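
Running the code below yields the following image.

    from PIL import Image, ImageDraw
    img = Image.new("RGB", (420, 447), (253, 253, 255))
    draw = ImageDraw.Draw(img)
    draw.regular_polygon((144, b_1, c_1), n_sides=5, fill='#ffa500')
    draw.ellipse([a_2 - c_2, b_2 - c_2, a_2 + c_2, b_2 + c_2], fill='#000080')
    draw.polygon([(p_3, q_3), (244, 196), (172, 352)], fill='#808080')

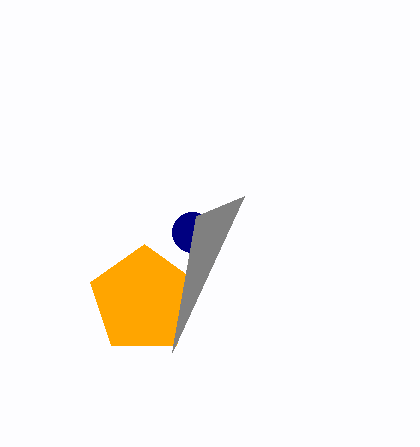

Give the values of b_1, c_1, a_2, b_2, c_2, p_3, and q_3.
b_1 = 300, c_1 = 56, a_2 = 192, b_2 = 232, c_2 = 20, p_3 = 196, q_3 = 216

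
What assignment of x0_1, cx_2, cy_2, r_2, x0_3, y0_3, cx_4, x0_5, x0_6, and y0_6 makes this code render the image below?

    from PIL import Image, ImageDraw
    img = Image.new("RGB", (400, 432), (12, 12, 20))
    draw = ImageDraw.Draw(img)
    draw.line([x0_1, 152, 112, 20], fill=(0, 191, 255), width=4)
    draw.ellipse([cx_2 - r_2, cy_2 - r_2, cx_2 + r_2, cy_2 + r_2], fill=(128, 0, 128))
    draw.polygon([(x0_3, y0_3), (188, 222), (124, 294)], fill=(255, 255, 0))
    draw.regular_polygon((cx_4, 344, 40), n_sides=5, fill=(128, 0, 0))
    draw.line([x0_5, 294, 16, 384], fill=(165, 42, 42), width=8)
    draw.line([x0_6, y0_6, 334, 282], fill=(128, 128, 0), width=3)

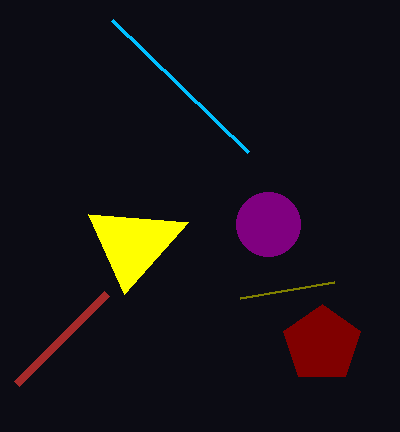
x0_1 = 248; cx_2 = 268; cy_2 = 224; r_2 = 32; x0_3 = 88; y0_3 = 214; cx_4 = 322; x0_5 = 106; x0_6 = 240; y0_6 = 298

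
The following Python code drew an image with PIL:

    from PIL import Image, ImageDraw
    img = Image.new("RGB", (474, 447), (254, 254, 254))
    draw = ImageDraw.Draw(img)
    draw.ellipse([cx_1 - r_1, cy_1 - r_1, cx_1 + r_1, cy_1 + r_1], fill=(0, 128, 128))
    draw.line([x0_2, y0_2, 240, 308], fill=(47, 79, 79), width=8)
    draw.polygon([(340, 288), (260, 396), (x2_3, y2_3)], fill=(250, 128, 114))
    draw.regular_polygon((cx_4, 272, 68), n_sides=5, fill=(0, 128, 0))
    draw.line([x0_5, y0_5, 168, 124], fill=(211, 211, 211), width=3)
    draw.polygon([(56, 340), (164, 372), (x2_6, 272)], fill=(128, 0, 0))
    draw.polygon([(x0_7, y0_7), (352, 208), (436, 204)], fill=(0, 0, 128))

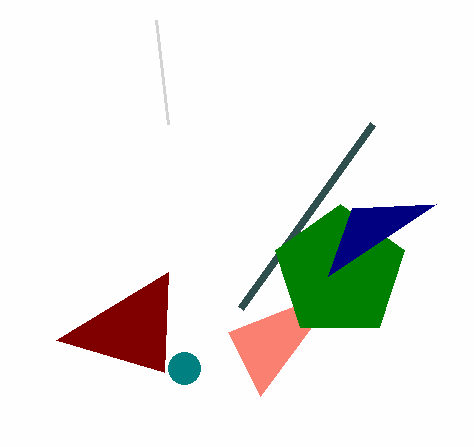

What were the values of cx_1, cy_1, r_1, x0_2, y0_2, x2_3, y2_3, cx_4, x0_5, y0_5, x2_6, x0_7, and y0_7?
cx_1 = 184; cy_1 = 368; r_1 = 16; x0_2 = 372; y0_2 = 124; x2_3 = 228; y2_3 = 332; cx_4 = 340; x0_5 = 156; y0_5 = 20; x2_6 = 168; x0_7 = 328; y0_7 = 276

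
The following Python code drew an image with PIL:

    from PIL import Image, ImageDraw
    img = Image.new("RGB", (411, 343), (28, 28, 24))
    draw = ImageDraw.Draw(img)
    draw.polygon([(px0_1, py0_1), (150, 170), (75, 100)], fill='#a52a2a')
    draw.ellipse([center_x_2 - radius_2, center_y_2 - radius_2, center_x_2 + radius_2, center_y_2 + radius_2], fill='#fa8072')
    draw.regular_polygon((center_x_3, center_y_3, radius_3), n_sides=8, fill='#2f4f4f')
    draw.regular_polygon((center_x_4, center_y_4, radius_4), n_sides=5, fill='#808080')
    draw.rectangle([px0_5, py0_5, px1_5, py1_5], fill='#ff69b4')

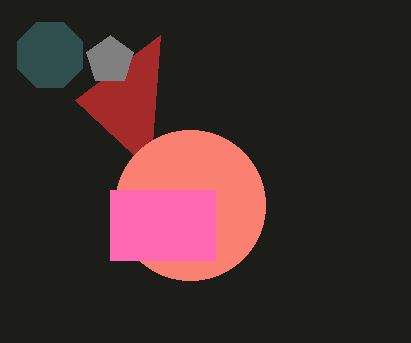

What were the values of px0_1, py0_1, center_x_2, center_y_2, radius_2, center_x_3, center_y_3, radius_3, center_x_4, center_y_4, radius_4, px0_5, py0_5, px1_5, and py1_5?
px0_1 = 160, py0_1 = 35, center_x_2 = 190, center_y_2 = 205, radius_2 = 75, center_x_3 = 50, center_y_3 = 55, radius_3 = 35, center_x_4 = 110, center_y_4 = 60, radius_4 = 25, px0_5 = 110, py0_5 = 190, px1_5 = 215, py1_5 = 260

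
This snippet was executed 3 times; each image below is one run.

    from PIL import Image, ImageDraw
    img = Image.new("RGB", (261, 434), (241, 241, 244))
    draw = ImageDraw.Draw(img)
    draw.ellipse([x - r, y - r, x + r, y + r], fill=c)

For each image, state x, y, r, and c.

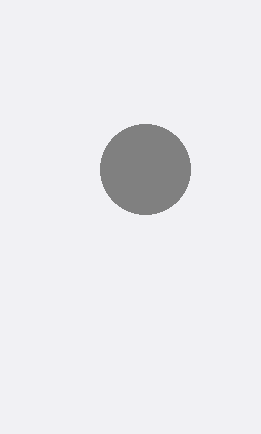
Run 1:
x = 145
y = 169
r = 45
c = 'gray'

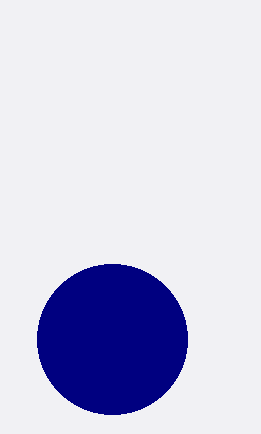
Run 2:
x = 112
y = 339
r = 75
c = 'navy'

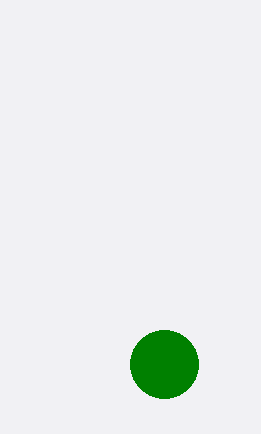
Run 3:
x = 164; y = 364; r = 34; c = 'green'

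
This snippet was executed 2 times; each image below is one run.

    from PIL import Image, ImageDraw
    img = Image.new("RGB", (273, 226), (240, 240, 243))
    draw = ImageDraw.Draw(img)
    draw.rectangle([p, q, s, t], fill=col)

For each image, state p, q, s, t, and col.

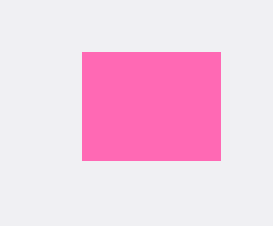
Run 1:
p = 82
q = 52
s = 220
t = 160
col = 'hotpink'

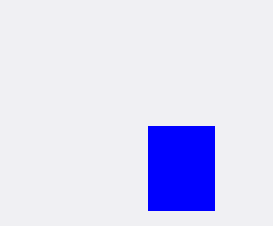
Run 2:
p = 148
q = 126
s = 214
t = 210
col = 'blue'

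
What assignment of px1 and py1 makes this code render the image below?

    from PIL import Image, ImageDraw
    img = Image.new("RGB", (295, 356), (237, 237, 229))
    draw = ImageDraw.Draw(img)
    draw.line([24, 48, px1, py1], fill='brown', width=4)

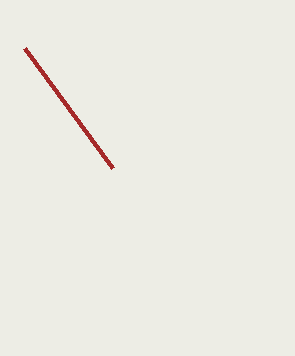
px1 = 112; py1 = 168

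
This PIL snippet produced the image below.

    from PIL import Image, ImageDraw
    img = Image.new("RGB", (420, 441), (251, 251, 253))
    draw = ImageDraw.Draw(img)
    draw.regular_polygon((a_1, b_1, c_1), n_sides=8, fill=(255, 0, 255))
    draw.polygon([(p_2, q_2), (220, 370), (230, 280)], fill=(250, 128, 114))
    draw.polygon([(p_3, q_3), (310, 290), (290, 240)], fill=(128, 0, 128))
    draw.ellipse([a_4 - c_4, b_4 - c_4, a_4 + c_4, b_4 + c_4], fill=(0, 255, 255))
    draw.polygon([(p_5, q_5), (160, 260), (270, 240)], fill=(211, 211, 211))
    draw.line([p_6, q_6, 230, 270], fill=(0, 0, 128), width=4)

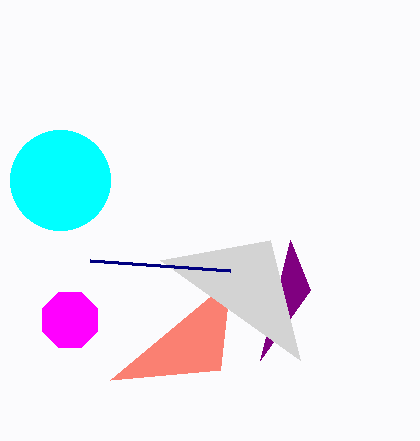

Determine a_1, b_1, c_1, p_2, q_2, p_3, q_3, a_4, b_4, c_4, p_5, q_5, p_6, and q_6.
a_1 = 70
b_1 = 320
c_1 = 30
p_2 = 110
q_2 = 380
p_3 = 260
q_3 = 360
a_4 = 60
b_4 = 180
c_4 = 50
p_5 = 300
q_5 = 360
p_6 = 90
q_6 = 260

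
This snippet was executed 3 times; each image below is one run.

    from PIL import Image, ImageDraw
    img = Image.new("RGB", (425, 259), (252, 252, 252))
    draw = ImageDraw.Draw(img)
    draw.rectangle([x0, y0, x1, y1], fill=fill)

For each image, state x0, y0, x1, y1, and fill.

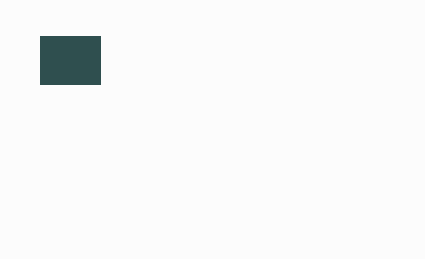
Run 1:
x0 = 40; y0 = 36; x1 = 100; y1 = 84; fill = 'darkslategray'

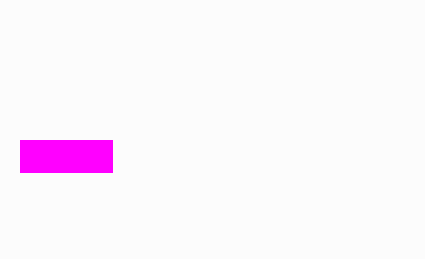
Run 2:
x0 = 20
y0 = 140
x1 = 112
y1 = 172
fill = 'magenta'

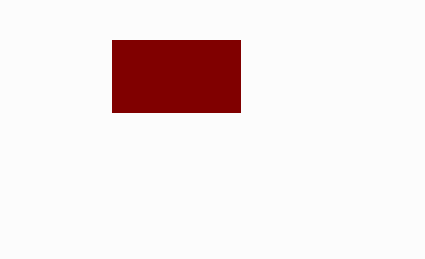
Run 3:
x0 = 112, y0 = 40, x1 = 240, y1 = 112, fill = 'maroon'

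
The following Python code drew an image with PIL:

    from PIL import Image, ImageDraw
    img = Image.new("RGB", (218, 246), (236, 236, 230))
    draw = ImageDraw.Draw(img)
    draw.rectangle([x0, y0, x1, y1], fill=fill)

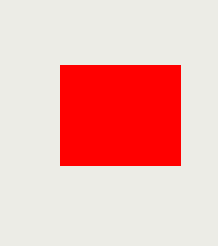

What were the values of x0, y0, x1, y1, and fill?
x0 = 60
y0 = 65
x1 = 180
y1 = 165
fill = 'red'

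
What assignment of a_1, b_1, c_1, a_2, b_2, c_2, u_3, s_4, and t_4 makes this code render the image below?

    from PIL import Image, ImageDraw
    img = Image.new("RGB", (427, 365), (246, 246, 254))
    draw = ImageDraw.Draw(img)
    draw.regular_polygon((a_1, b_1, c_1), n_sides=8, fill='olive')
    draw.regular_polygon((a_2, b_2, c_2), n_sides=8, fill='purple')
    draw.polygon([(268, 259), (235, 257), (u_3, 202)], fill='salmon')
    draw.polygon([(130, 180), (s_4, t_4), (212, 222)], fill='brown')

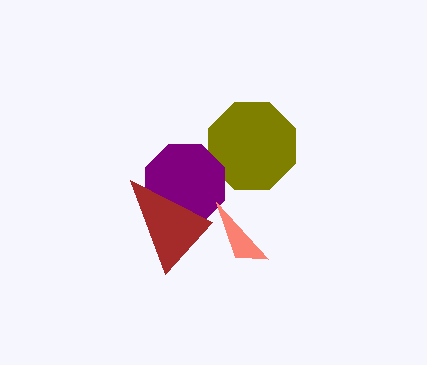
a_1 = 252; b_1 = 146; c_1 = 47; a_2 = 185; b_2 = 184; c_2 = 43; u_3 = 216; s_4 = 165; t_4 = 274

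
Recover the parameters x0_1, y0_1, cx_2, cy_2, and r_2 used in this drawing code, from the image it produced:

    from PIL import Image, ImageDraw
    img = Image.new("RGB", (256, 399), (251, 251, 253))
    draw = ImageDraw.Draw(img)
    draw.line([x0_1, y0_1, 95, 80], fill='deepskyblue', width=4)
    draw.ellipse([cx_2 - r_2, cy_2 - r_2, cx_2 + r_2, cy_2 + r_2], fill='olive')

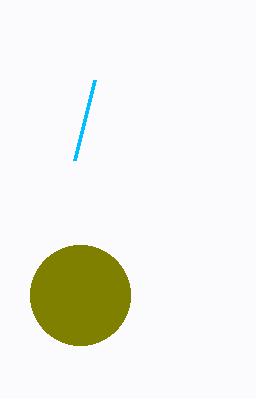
x0_1 = 75, y0_1 = 160, cx_2 = 80, cy_2 = 295, r_2 = 50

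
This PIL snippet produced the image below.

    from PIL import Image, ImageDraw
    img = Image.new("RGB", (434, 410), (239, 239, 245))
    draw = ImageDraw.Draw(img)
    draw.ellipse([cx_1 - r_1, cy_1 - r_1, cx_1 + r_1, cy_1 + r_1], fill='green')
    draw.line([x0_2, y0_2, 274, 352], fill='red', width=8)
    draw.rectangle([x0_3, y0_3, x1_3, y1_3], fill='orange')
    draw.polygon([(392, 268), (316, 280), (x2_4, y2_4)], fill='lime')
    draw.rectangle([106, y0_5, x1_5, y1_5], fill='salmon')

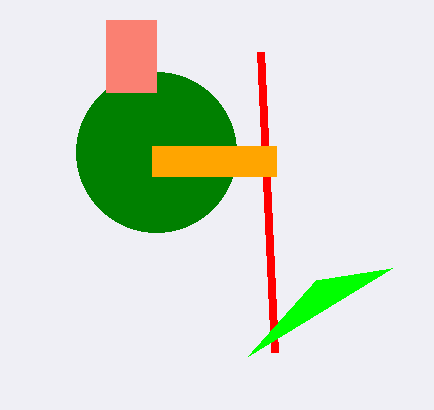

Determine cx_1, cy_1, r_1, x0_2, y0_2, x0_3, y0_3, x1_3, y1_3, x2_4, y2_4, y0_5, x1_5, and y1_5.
cx_1 = 156
cy_1 = 152
r_1 = 80
x0_2 = 260
y0_2 = 52
x0_3 = 152
y0_3 = 146
x1_3 = 276
y1_3 = 176
x2_4 = 248
y2_4 = 356
y0_5 = 20
x1_5 = 156
y1_5 = 92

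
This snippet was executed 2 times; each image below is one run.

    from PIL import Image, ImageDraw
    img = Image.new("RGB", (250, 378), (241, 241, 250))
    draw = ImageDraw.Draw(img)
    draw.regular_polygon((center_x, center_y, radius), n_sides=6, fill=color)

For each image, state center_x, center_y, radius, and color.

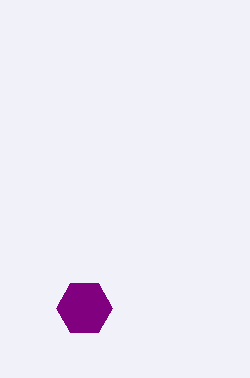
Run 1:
center_x = 84
center_y = 308
radius = 28
color = 'purple'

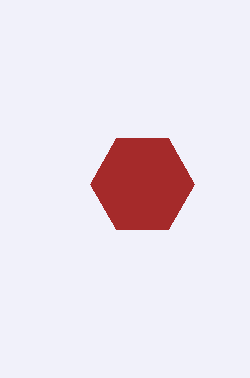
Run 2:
center_x = 142; center_y = 184; radius = 52; color = 'brown'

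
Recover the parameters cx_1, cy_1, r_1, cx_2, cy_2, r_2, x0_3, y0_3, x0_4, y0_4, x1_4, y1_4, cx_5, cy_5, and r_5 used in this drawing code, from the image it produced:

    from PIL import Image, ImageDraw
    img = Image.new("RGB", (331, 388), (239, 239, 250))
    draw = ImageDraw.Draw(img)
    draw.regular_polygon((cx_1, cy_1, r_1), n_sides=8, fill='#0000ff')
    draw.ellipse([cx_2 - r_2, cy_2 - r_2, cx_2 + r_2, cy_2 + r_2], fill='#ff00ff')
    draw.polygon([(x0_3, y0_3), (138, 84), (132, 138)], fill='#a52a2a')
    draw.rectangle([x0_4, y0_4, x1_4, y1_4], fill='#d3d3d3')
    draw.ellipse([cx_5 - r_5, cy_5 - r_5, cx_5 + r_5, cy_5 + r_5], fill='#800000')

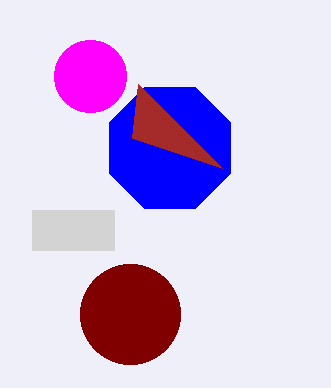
cx_1 = 170
cy_1 = 148
r_1 = 66
cx_2 = 90
cy_2 = 76
r_2 = 36
x0_3 = 222
y0_3 = 168
x0_4 = 32
y0_4 = 210
x1_4 = 114
y1_4 = 250
cx_5 = 130
cy_5 = 314
r_5 = 50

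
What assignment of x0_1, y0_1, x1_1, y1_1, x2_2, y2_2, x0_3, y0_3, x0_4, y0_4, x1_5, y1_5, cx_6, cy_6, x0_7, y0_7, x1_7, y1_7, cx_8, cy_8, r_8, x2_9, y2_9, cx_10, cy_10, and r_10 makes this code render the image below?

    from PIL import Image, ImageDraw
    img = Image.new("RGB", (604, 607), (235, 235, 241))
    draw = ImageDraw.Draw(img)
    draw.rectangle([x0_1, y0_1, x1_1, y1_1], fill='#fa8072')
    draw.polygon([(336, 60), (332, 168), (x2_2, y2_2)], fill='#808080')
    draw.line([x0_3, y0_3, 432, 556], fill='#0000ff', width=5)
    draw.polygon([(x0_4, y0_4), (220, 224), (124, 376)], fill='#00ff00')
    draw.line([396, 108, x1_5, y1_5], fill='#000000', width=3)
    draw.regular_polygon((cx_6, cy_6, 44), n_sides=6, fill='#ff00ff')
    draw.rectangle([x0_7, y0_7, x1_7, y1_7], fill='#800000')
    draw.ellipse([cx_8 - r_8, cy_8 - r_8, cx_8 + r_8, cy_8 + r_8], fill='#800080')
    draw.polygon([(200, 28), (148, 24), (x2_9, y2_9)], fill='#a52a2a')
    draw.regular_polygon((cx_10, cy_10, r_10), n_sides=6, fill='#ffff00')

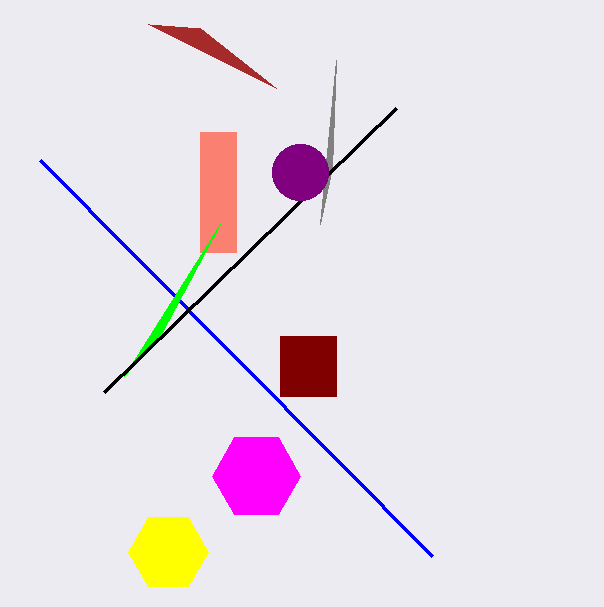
x0_1 = 200; y0_1 = 132; x1_1 = 236; y1_1 = 252; x2_2 = 320; y2_2 = 224; x0_3 = 40; y0_3 = 160; x0_4 = 160; y0_4 = 336; x1_5 = 104; y1_5 = 392; cx_6 = 256; cy_6 = 476; x0_7 = 280; y0_7 = 336; x1_7 = 336; y1_7 = 396; cx_8 = 300; cy_8 = 172; r_8 = 28; x2_9 = 276; y2_9 = 88; cx_10 = 168; cy_10 = 552; r_10 = 40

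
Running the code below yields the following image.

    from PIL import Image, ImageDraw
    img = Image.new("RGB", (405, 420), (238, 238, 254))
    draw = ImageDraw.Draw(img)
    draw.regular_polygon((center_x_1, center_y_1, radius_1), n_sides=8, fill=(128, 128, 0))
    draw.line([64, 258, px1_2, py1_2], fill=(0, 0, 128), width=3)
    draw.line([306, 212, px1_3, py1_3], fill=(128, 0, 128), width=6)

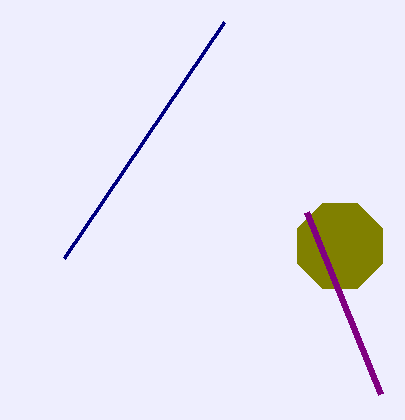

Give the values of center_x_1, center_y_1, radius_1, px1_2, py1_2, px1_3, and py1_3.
center_x_1 = 340; center_y_1 = 246; radius_1 = 46; px1_2 = 224; py1_2 = 22; px1_3 = 380; py1_3 = 394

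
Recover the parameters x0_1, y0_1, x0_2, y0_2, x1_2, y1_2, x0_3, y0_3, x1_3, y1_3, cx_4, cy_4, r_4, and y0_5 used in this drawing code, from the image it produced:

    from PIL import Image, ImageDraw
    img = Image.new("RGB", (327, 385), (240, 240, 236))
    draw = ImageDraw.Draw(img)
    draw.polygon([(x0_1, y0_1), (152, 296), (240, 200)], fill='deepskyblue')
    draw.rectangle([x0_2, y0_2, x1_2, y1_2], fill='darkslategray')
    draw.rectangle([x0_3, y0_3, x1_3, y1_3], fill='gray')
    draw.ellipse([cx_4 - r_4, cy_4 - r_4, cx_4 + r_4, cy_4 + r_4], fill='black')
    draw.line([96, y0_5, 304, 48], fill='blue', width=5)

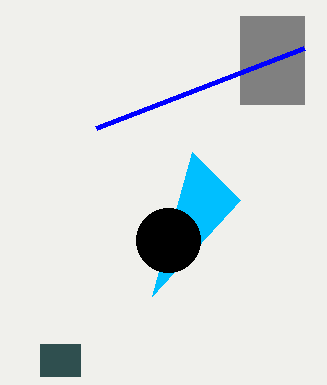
x0_1 = 192
y0_1 = 152
x0_2 = 40
y0_2 = 344
x1_2 = 80
y1_2 = 376
x0_3 = 240
y0_3 = 16
x1_3 = 304
y1_3 = 104
cx_4 = 168
cy_4 = 240
r_4 = 32
y0_5 = 128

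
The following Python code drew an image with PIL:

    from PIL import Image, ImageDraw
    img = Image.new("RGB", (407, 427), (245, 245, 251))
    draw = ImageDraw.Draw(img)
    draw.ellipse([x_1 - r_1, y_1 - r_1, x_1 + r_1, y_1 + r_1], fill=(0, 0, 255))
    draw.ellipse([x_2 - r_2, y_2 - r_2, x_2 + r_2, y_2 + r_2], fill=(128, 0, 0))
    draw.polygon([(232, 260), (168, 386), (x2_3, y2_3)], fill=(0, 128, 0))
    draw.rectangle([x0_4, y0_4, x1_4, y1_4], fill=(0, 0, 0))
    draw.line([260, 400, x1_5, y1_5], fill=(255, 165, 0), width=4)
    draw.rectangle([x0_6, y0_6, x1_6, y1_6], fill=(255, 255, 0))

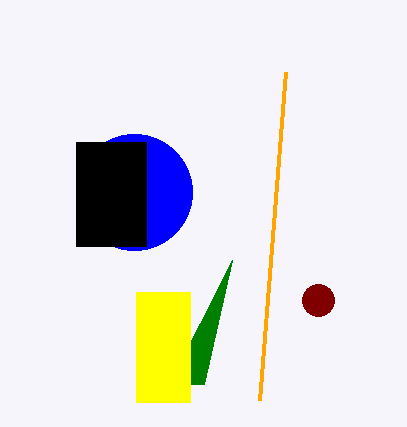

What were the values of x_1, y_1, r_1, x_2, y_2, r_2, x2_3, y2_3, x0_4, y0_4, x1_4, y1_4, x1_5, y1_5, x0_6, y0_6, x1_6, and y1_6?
x_1 = 134
y_1 = 192
r_1 = 58
x_2 = 318
y_2 = 300
r_2 = 16
x2_3 = 204
y2_3 = 384
x0_4 = 76
y0_4 = 142
x1_4 = 146
y1_4 = 246
x1_5 = 286
y1_5 = 72
x0_6 = 136
y0_6 = 292
x1_6 = 190
y1_6 = 402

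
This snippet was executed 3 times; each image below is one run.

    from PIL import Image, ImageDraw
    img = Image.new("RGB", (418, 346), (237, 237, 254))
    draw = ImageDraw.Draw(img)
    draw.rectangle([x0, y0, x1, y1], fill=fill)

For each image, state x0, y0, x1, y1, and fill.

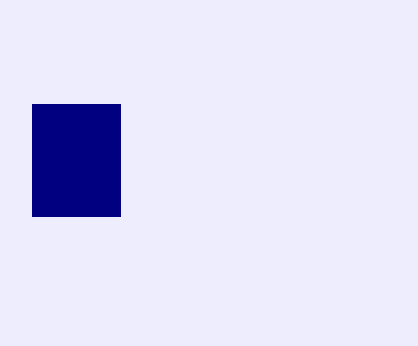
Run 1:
x0 = 32
y0 = 104
x1 = 120
y1 = 216
fill = 'navy'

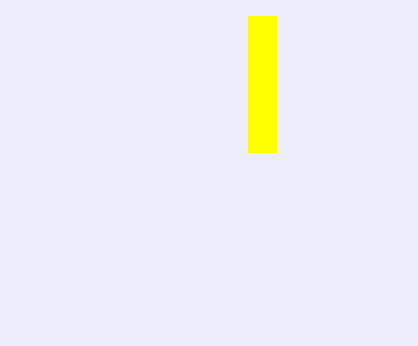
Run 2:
x0 = 248
y0 = 16
x1 = 276
y1 = 152
fill = 'yellow'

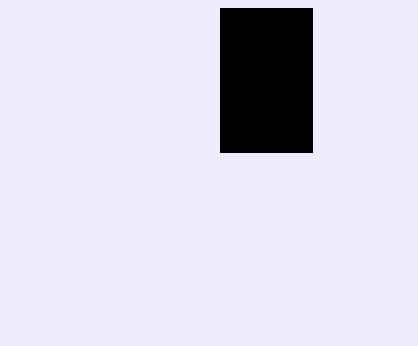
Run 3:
x0 = 220, y0 = 8, x1 = 312, y1 = 152, fill = 'black'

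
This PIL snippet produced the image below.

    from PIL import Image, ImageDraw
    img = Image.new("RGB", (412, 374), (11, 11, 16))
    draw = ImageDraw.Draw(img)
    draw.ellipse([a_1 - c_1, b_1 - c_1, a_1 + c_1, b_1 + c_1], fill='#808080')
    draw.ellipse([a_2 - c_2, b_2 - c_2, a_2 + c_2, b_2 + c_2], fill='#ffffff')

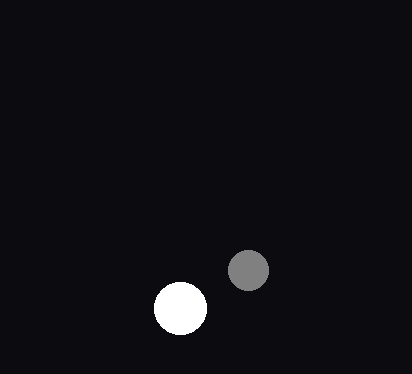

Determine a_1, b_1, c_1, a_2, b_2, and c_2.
a_1 = 248
b_1 = 270
c_1 = 20
a_2 = 180
b_2 = 308
c_2 = 26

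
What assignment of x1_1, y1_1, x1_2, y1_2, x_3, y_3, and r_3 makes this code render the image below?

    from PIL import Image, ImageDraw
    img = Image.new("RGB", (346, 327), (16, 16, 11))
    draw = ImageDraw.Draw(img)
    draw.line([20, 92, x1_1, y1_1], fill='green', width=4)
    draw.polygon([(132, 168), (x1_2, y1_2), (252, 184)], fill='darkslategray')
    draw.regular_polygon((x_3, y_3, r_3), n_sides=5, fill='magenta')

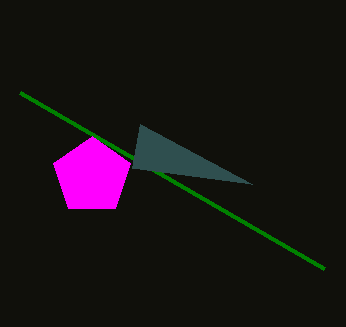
x1_1 = 324; y1_1 = 268; x1_2 = 140; y1_2 = 124; x_3 = 92; y_3 = 176; r_3 = 40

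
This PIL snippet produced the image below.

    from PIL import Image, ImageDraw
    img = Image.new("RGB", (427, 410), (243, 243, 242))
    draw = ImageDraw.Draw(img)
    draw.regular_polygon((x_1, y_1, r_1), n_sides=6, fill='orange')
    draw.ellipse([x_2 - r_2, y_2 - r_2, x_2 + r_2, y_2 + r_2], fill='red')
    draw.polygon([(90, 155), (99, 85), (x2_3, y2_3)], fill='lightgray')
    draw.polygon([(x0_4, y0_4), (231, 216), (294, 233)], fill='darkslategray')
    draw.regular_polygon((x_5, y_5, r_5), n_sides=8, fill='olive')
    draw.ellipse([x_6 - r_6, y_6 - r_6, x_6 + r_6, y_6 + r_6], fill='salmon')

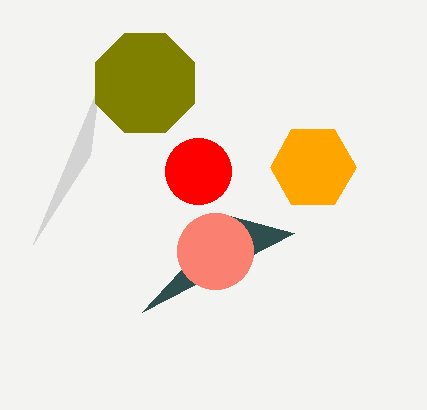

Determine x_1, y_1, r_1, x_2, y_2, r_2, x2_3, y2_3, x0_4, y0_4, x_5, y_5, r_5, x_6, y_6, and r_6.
x_1 = 313; y_1 = 167; r_1 = 43; x_2 = 198; y_2 = 171; r_2 = 33; x2_3 = 33; y2_3 = 244; x0_4 = 142; y0_4 = 312; x_5 = 145; y_5 = 83; r_5 = 54; x_6 = 215; y_6 = 251; r_6 = 38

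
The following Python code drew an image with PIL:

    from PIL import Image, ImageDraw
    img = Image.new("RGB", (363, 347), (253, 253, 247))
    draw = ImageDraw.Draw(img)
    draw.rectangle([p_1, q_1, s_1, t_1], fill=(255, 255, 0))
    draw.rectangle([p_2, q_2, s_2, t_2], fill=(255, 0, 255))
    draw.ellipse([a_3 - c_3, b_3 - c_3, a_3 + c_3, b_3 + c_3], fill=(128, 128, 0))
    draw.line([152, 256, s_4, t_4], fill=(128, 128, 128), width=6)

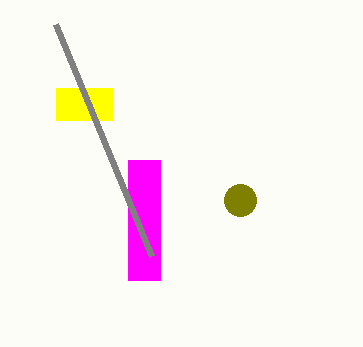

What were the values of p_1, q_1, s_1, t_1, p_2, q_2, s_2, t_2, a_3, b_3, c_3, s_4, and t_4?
p_1 = 56
q_1 = 88
s_1 = 112
t_1 = 120
p_2 = 128
q_2 = 160
s_2 = 160
t_2 = 280
a_3 = 240
b_3 = 200
c_3 = 16
s_4 = 56
t_4 = 24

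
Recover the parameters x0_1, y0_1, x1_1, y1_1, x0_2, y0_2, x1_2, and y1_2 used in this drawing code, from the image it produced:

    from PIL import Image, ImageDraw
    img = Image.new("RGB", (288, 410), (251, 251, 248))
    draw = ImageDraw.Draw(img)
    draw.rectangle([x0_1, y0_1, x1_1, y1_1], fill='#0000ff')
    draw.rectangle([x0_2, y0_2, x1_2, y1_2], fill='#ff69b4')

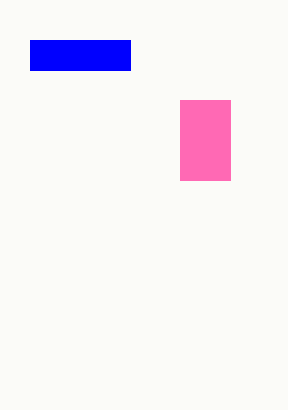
x0_1 = 30
y0_1 = 40
x1_1 = 130
y1_1 = 70
x0_2 = 180
y0_2 = 100
x1_2 = 230
y1_2 = 180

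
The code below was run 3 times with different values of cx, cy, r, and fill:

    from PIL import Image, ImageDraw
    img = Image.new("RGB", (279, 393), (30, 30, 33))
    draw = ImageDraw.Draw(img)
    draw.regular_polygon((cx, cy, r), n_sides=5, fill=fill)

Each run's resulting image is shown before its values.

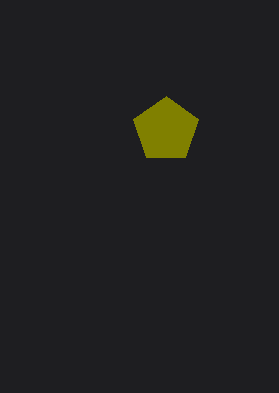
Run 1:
cx = 166; cy = 130; r = 34; fill = 'olive'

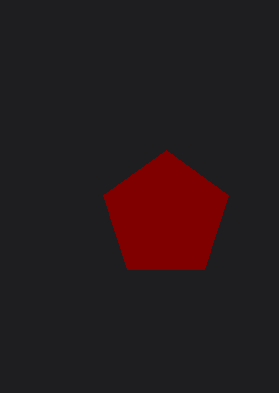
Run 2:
cx = 166; cy = 216; r = 66; fill = 'maroon'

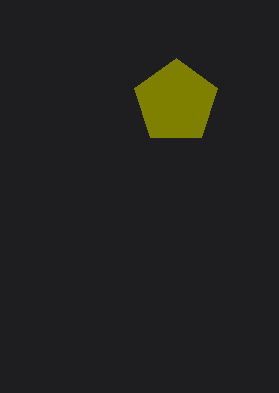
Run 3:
cx = 176
cy = 102
r = 44
fill = 'olive'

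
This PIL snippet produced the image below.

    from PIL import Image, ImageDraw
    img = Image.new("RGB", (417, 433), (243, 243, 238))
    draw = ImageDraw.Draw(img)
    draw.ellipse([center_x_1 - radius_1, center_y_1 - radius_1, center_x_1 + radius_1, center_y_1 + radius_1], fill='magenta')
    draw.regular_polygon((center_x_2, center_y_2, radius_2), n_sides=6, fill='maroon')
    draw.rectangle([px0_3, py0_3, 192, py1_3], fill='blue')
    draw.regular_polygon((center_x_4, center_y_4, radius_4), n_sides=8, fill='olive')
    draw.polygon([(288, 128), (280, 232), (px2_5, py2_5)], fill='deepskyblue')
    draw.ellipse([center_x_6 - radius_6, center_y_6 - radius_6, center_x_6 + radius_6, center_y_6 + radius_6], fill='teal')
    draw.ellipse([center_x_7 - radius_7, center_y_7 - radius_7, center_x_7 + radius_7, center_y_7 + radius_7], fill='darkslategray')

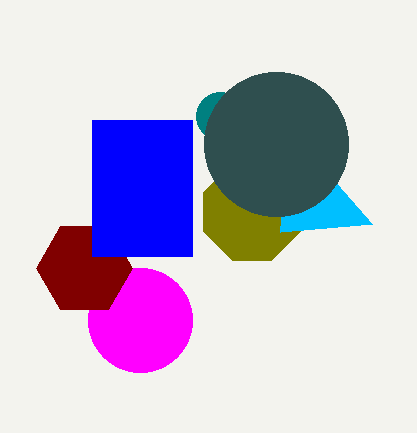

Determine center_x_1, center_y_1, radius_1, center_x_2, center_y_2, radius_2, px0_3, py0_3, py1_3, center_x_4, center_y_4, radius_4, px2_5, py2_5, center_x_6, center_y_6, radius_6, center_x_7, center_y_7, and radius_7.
center_x_1 = 140, center_y_1 = 320, radius_1 = 52, center_x_2 = 84, center_y_2 = 268, radius_2 = 48, px0_3 = 92, py0_3 = 120, py1_3 = 256, center_x_4 = 252, center_y_4 = 212, radius_4 = 52, px2_5 = 372, py2_5 = 224, center_x_6 = 220, center_y_6 = 116, radius_6 = 24, center_x_7 = 276, center_y_7 = 144, radius_7 = 72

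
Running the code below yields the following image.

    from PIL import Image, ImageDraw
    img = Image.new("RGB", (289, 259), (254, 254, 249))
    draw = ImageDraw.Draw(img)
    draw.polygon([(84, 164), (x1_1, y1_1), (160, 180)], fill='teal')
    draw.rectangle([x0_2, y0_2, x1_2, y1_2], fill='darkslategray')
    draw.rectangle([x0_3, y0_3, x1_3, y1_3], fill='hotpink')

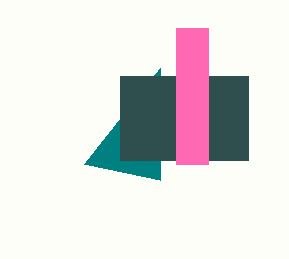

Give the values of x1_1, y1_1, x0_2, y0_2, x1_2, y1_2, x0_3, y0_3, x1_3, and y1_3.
x1_1 = 160, y1_1 = 68, x0_2 = 120, y0_2 = 76, x1_2 = 248, y1_2 = 160, x0_3 = 176, y0_3 = 28, x1_3 = 208, y1_3 = 164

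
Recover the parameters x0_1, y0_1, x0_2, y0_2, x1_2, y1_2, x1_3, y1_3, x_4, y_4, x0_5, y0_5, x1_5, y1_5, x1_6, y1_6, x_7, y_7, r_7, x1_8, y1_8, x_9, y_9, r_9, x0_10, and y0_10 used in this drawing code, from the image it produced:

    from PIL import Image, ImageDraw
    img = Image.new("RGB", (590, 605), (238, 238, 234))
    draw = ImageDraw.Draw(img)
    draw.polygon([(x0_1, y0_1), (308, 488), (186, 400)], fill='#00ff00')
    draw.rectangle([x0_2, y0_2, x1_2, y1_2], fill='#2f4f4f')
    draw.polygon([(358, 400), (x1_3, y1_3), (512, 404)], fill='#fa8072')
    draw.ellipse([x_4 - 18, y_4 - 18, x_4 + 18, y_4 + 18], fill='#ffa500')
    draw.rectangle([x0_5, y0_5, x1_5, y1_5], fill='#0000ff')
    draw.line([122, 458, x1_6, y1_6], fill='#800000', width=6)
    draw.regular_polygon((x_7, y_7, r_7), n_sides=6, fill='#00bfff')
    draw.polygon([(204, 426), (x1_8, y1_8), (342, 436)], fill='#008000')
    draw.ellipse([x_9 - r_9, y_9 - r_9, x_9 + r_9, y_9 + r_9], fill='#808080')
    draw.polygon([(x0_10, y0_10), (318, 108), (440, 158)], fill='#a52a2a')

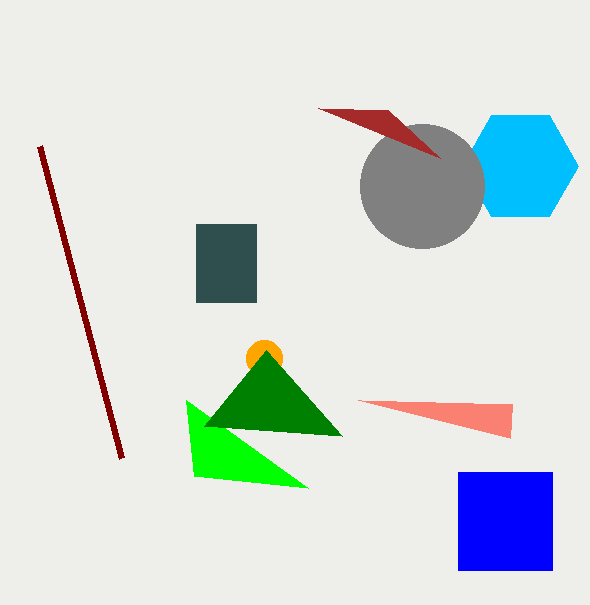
x0_1 = 194, y0_1 = 476, x0_2 = 196, y0_2 = 224, x1_2 = 256, y1_2 = 302, x1_3 = 510, y1_3 = 438, x_4 = 264, y_4 = 358, x0_5 = 458, y0_5 = 472, x1_5 = 552, y1_5 = 570, x1_6 = 40, y1_6 = 146, x_7 = 520, y_7 = 166, r_7 = 58, x1_8 = 266, y1_8 = 350, x_9 = 422, y_9 = 186, r_9 = 62, x0_10 = 388, y0_10 = 110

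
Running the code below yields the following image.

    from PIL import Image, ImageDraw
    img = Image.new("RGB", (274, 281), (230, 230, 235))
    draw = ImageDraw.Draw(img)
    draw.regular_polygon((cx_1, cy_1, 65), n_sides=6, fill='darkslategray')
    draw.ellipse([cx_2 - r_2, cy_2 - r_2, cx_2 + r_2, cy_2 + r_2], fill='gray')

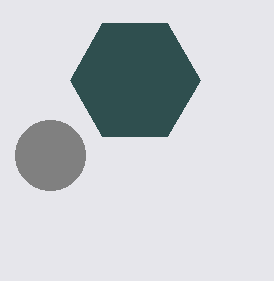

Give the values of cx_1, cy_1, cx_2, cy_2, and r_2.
cx_1 = 135
cy_1 = 80
cx_2 = 50
cy_2 = 155
r_2 = 35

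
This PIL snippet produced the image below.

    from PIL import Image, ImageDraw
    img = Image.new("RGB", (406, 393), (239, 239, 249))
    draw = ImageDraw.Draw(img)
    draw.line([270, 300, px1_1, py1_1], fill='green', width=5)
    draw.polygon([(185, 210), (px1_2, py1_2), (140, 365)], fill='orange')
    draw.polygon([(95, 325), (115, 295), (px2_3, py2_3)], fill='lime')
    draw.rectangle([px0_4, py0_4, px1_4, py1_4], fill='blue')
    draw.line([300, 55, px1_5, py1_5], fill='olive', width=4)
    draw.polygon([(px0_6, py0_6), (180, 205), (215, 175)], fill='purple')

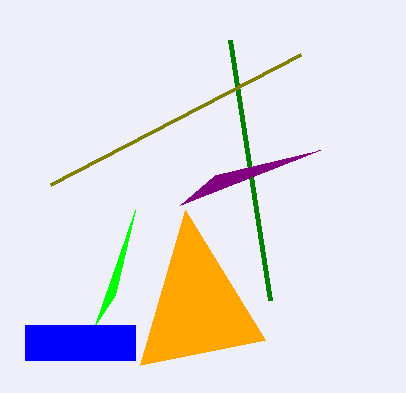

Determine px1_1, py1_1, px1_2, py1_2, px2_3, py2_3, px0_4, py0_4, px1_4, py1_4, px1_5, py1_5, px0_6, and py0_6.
px1_1 = 230, py1_1 = 40, px1_2 = 265, py1_2 = 340, px2_3 = 135, py2_3 = 210, px0_4 = 25, py0_4 = 325, px1_4 = 135, py1_4 = 360, px1_5 = 50, py1_5 = 185, px0_6 = 320, py0_6 = 150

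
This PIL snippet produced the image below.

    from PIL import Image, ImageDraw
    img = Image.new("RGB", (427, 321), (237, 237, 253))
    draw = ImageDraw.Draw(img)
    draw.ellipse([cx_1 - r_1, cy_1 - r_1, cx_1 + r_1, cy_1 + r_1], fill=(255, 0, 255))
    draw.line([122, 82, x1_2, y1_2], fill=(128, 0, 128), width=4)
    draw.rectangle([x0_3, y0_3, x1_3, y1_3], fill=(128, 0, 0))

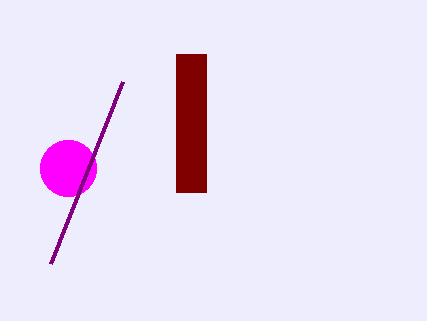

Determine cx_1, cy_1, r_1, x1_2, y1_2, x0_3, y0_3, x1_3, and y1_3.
cx_1 = 68, cy_1 = 168, r_1 = 28, x1_2 = 50, y1_2 = 264, x0_3 = 176, y0_3 = 54, x1_3 = 206, y1_3 = 192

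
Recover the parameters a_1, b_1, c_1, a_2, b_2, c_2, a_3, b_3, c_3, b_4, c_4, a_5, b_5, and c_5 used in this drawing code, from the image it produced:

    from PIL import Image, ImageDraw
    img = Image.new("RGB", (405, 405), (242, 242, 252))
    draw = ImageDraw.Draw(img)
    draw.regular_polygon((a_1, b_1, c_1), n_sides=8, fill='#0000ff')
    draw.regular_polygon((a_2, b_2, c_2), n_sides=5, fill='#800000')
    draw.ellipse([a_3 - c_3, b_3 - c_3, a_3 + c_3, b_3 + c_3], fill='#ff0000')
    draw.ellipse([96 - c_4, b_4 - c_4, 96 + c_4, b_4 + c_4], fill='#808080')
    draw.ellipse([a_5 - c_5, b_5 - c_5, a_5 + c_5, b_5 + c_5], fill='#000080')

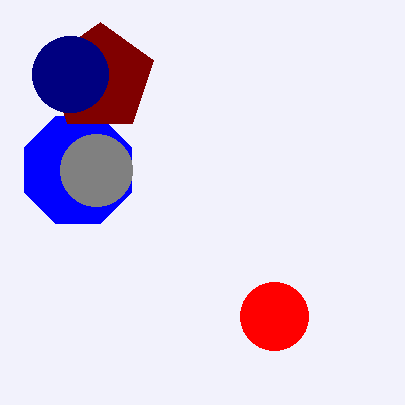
a_1 = 78
b_1 = 170
c_1 = 58
a_2 = 100
b_2 = 78
c_2 = 56
a_3 = 274
b_3 = 316
c_3 = 34
b_4 = 170
c_4 = 36
a_5 = 70
b_5 = 74
c_5 = 38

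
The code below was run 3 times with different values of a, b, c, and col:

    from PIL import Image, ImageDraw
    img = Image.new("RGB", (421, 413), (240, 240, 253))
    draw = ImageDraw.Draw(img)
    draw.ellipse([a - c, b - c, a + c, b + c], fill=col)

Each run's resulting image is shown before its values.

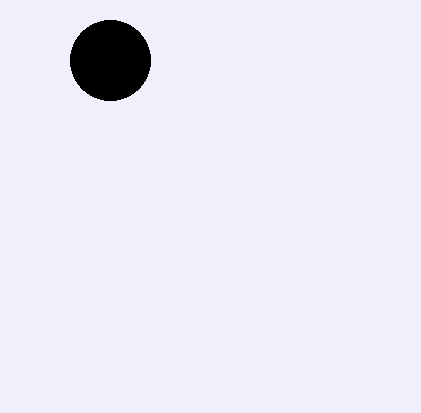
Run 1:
a = 110, b = 60, c = 40, col = 'black'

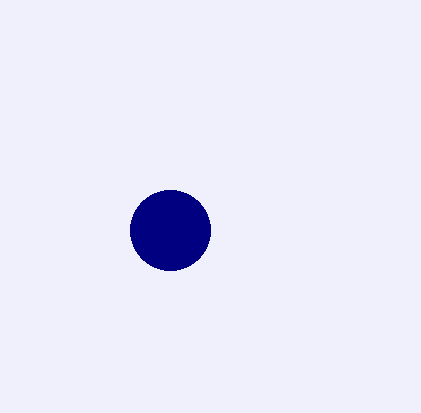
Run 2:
a = 170
b = 230
c = 40
col = 'navy'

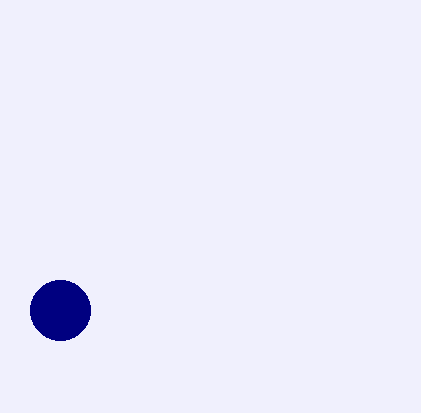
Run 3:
a = 60, b = 310, c = 30, col = 'navy'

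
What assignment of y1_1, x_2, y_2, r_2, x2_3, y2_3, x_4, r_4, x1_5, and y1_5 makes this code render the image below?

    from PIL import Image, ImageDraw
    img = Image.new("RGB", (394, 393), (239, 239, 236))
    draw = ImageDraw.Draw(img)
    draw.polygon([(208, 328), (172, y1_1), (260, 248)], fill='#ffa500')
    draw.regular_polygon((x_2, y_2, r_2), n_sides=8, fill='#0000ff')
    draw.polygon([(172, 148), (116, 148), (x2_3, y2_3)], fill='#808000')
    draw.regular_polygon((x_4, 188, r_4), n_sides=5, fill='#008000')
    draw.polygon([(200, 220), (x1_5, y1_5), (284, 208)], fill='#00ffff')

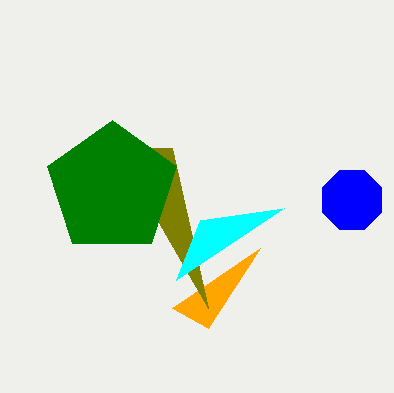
y1_1 = 308
x_2 = 352
y_2 = 200
r_2 = 32
x2_3 = 208
y2_3 = 308
x_4 = 112
r_4 = 68
x1_5 = 176
y1_5 = 280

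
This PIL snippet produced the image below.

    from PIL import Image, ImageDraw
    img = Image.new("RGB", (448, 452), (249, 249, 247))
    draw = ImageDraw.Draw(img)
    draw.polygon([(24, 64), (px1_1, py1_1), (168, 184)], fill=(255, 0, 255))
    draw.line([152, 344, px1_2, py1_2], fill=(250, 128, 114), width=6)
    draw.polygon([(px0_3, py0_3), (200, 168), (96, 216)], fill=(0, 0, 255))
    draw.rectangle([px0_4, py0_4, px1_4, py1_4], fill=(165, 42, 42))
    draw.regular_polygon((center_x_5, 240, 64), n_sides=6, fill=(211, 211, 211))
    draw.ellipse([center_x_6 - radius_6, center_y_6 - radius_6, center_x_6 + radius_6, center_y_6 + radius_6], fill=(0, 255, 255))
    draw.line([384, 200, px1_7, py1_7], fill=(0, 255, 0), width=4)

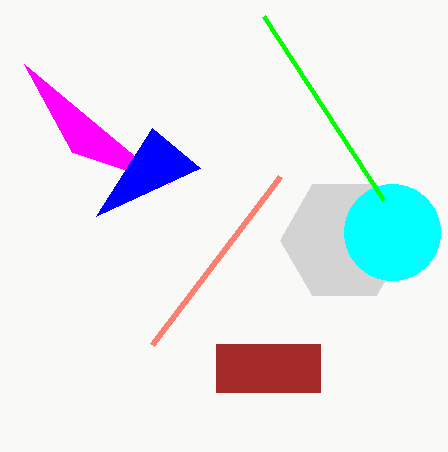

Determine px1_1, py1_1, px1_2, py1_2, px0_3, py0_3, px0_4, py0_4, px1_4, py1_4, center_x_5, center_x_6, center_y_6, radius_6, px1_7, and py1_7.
px1_1 = 72, py1_1 = 152, px1_2 = 280, py1_2 = 176, px0_3 = 152, py0_3 = 128, px0_4 = 216, py0_4 = 344, px1_4 = 320, py1_4 = 392, center_x_5 = 344, center_x_6 = 392, center_y_6 = 232, radius_6 = 48, px1_7 = 264, py1_7 = 16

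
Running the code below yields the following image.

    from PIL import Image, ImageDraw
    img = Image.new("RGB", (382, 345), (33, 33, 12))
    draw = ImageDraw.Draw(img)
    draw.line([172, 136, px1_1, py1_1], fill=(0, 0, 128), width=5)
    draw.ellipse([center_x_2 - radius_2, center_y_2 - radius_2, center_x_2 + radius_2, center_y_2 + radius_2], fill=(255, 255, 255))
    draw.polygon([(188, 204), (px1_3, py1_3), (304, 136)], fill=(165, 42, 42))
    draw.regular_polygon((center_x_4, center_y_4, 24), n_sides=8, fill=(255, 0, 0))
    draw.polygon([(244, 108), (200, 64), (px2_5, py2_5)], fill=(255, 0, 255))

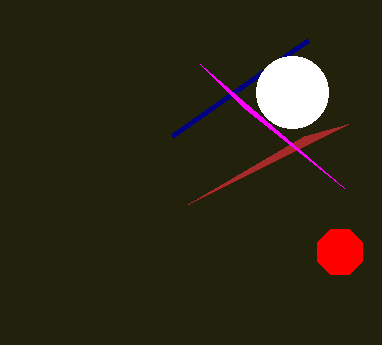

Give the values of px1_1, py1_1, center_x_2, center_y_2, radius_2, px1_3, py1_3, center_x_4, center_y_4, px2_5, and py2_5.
px1_1 = 308; py1_1 = 40; center_x_2 = 292; center_y_2 = 92; radius_2 = 36; px1_3 = 348; py1_3 = 124; center_x_4 = 340; center_y_4 = 252; px2_5 = 344; py2_5 = 188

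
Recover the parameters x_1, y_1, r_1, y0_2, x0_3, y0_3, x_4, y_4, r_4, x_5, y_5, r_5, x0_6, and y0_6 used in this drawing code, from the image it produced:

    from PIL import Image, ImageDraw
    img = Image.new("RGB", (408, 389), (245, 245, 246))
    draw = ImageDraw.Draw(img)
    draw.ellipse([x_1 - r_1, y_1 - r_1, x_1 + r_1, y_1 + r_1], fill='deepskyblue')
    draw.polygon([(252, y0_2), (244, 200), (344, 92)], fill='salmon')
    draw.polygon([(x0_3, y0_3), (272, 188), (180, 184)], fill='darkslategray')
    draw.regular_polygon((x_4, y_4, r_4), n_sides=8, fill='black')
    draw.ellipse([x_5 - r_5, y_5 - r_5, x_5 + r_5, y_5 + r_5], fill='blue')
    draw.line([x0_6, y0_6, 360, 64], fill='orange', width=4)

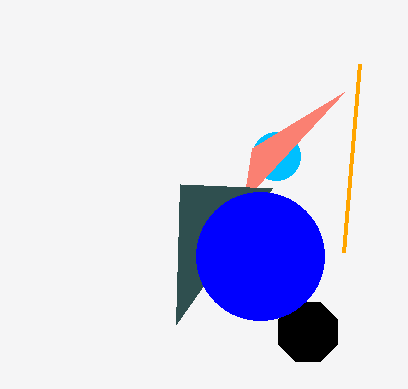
x_1 = 276, y_1 = 156, r_1 = 24, y0_2 = 148, x0_3 = 176, y0_3 = 324, x_4 = 308, y_4 = 332, r_4 = 32, x_5 = 260, y_5 = 256, r_5 = 64, x0_6 = 344, y0_6 = 252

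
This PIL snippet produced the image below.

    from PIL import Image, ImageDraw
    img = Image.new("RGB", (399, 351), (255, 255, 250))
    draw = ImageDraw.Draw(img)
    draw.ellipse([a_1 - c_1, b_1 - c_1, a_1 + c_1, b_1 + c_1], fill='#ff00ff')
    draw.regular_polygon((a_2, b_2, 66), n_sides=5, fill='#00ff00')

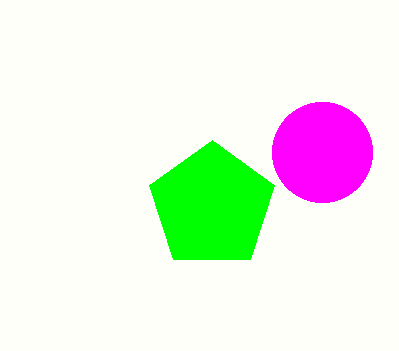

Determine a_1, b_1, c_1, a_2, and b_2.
a_1 = 322; b_1 = 152; c_1 = 50; a_2 = 212; b_2 = 206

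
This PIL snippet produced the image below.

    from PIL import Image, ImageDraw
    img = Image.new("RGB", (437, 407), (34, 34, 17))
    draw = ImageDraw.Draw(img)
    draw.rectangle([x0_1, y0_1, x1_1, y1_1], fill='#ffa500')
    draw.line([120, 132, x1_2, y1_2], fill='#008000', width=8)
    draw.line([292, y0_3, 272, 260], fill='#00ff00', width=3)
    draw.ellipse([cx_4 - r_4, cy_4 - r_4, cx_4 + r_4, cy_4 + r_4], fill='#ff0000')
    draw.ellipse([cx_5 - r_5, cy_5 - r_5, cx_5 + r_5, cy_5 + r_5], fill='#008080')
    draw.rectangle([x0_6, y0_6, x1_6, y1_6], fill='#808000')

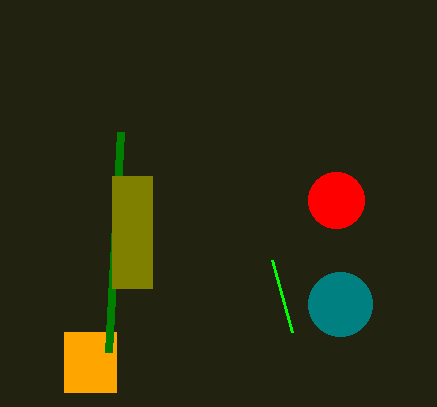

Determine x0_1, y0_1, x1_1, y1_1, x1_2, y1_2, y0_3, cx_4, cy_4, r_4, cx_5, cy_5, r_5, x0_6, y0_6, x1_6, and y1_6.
x0_1 = 64, y0_1 = 332, x1_1 = 116, y1_1 = 392, x1_2 = 108, y1_2 = 352, y0_3 = 332, cx_4 = 336, cy_4 = 200, r_4 = 28, cx_5 = 340, cy_5 = 304, r_5 = 32, x0_6 = 112, y0_6 = 176, x1_6 = 152, y1_6 = 288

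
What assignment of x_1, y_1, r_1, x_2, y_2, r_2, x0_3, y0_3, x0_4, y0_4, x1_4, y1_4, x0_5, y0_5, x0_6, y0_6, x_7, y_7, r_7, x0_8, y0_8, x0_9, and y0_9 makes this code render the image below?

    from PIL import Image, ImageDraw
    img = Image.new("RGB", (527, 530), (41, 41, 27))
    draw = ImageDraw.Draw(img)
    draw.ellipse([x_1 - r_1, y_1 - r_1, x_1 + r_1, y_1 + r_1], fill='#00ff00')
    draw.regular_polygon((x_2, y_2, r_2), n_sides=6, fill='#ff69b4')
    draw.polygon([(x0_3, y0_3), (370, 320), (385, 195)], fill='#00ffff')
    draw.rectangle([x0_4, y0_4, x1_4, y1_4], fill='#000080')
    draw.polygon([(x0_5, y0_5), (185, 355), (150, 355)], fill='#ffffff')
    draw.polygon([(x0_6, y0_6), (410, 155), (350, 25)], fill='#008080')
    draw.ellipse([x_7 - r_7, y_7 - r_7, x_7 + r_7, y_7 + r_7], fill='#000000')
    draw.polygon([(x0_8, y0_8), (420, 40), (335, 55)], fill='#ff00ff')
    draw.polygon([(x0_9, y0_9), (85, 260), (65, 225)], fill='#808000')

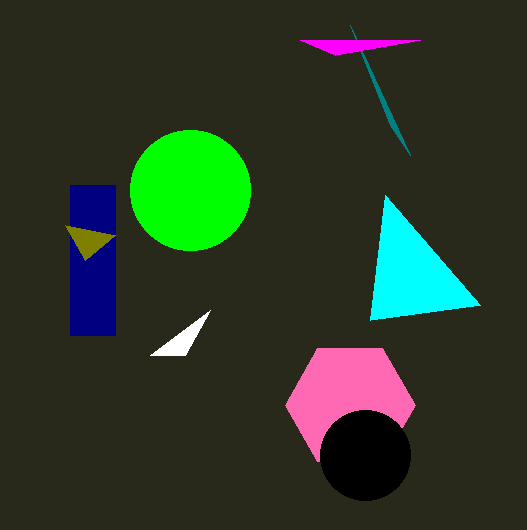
x_1 = 190
y_1 = 190
r_1 = 60
x_2 = 350
y_2 = 405
r_2 = 65
x0_3 = 480
y0_3 = 305
x0_4 = 70
y0_4 = 185
x1_4 = 115
y1_4 = 335
x0_5 = 210
y0_5 = 310
x0_6 = 390
y0_6 = 125
x_7 = 365
y_7 = 455
r_7 = 45
x0_8 = 300
y0_8 = 40
x0_9 = 115
y0_9 = 235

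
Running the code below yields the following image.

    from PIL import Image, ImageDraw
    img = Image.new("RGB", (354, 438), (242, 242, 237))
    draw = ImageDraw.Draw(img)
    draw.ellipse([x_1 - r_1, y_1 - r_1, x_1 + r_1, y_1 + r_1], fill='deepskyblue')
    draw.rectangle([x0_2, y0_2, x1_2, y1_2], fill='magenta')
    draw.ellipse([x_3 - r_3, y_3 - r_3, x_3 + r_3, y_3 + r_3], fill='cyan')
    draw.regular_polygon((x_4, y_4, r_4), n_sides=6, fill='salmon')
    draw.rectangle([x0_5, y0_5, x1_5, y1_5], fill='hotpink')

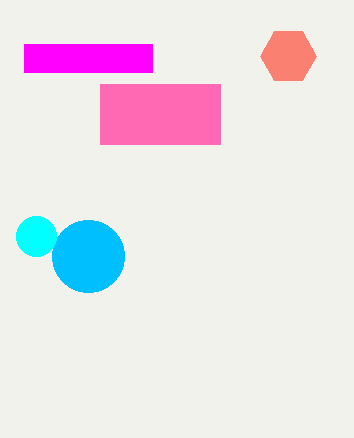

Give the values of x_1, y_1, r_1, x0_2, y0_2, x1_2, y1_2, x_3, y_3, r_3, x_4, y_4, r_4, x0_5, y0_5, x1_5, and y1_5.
x_1 = 88; y_1 = 256; r_1 = 36; x0_2 = 24; y0_2 = 44; x1_2 = 152; y1_2 = 72; x_3 = 36; y_3 = 236; r_3 = 20; x_4 = 288; y_4 = 56; r_4 = 28; x0_5 = 100; y0_5 = 84; x1_5 = 220; y1_5 = 144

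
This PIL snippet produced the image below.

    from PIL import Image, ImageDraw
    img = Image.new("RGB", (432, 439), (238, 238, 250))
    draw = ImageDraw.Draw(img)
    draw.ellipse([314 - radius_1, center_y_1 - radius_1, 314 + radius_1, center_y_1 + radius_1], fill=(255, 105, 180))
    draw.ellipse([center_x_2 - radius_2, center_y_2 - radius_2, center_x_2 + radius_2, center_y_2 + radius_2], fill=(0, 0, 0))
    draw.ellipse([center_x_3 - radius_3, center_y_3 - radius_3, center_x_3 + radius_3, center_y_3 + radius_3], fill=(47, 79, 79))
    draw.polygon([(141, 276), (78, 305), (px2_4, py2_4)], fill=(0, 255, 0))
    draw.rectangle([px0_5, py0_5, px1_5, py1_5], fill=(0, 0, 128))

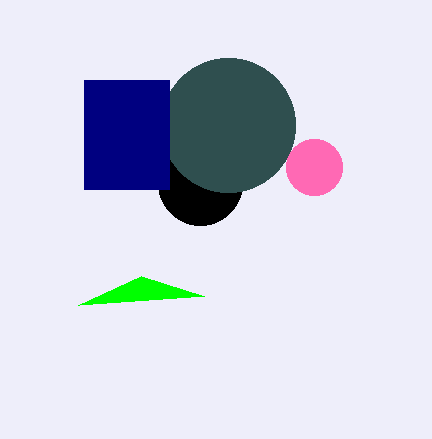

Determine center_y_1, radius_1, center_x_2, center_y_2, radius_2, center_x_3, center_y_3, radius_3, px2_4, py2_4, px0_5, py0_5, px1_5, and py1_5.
center_y_1 = 167, radius_1 = 28, center_x_2 = 200, center_y_2 = 183, radius_2 = 42, center_x_3 = 228, center_y_3 = 125, radius_3 = 67, px2_4 = 204, py2_4 = 296, px0_5 = 84, py0_5 = 80, px1_5 = 169, py1_5 = 189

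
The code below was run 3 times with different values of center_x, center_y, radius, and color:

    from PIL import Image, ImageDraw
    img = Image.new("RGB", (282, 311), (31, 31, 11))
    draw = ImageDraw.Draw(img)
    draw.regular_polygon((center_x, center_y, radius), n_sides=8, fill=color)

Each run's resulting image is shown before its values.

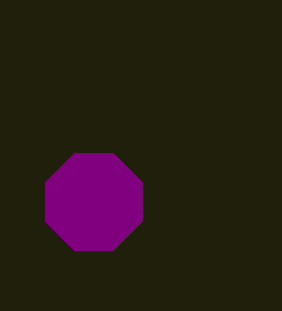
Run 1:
center_x = 94; center_y = 202; radius = 52; color = 'purple'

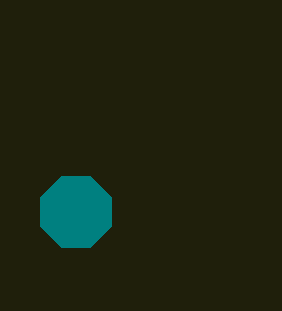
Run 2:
center_x = 76; center_y = 212; radius = 38; color = 'teal'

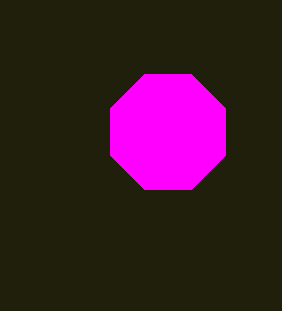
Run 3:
center_x = 168; center_y = 132; radius = 62; color = 'magenta'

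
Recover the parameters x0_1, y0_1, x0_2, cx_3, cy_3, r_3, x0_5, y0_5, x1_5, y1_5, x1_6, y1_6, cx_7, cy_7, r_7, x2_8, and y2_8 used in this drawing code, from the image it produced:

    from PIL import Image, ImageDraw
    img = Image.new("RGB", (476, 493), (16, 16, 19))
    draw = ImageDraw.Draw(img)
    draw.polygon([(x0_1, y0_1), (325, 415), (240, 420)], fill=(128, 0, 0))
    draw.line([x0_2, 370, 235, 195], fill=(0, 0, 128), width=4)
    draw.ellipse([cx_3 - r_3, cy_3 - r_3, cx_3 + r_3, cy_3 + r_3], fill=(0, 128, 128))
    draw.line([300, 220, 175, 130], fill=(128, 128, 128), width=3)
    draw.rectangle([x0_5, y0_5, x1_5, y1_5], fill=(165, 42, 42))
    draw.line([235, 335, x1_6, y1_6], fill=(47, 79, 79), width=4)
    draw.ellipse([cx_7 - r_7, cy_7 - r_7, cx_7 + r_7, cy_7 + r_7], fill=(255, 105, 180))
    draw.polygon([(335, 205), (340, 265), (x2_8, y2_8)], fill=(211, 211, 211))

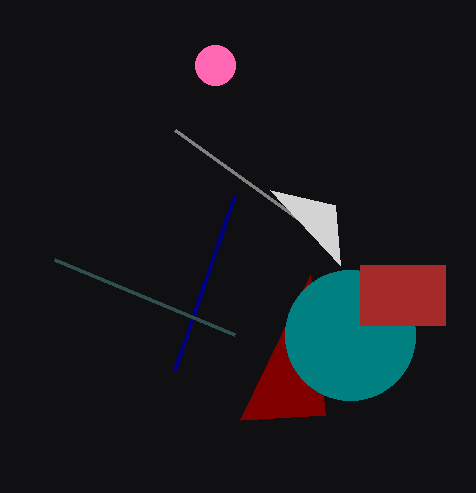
x0_1 = 310, y0_1 = 275, x0_2 = 175, cx_3 = 350, cy_3 = 335, r_3 = 65, x0_5 = 360, y0_5 = 265, x1_5 = 445, y1_5 = 325, x1_6 = 55, y1_6 = 260, cx_7 = 215, cy_7 = 65, r_7 = 20, x2_8 = 270, y2_8 = 190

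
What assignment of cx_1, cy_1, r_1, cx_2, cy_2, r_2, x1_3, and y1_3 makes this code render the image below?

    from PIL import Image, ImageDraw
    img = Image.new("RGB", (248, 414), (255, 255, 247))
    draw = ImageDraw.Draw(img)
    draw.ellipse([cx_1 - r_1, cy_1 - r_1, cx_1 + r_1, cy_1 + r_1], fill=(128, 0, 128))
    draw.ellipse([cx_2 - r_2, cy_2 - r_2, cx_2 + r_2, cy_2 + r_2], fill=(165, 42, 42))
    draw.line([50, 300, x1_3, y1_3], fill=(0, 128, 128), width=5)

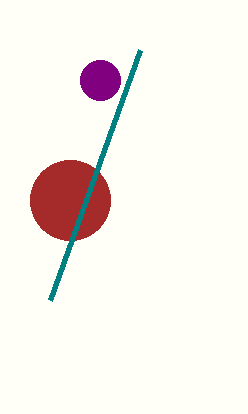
cx_1 = 100; cy_1 = 80; r_1 = 20; cx_2 = 70; cy_2 = 200; r_2 = 40; x1_3 = 140; y1_3 = 50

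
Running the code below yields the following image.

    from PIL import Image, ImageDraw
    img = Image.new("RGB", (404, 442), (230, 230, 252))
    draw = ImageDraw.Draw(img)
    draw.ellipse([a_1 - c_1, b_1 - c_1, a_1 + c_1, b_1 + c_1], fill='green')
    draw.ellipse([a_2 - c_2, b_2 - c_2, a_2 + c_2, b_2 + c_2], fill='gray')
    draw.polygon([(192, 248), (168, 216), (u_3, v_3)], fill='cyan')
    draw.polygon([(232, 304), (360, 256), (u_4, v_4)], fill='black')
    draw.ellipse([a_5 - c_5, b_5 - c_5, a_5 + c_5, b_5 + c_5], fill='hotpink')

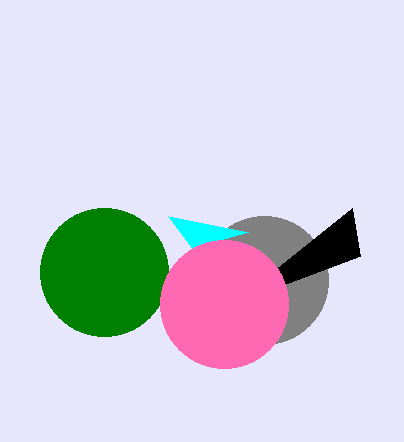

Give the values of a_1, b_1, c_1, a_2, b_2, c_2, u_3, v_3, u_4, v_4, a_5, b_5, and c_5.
a_1 = 104; b_1 = 272; c_1 = 64; a_2 = 264; b_2 = 280; c_2 = 64; u_3 = 248; v_3 = 232; u_4 = 352; v_4 = 208; a_5 = 224; b_5 = 304; c_5 = 64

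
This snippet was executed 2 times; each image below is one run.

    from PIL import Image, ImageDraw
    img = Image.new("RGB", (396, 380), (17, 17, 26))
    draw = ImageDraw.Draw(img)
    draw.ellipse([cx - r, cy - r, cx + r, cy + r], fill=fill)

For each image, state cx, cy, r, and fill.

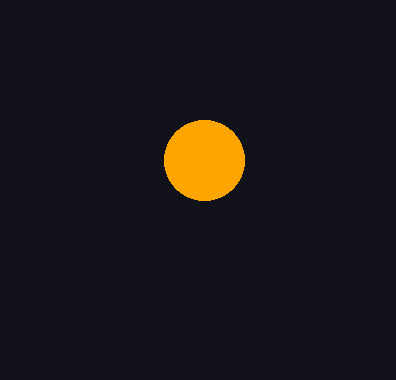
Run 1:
cx = 204
cy = 160
r = 40
fill = 'orange'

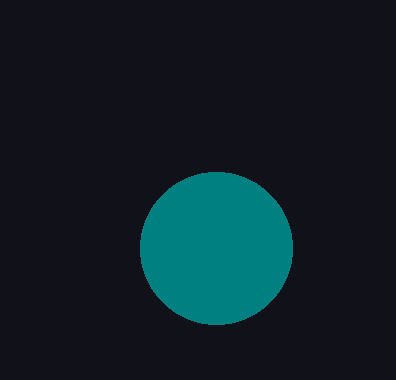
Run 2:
cx = 216, cy = 248, r = 76, fill = 'teal'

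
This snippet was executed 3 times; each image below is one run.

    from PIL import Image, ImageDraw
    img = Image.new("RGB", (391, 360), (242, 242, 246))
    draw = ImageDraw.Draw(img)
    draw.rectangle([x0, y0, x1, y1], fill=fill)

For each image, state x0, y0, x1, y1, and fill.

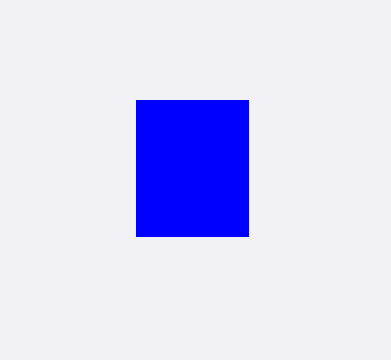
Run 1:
x0 = 136; y0 = 100; x1 = 248; y1 = 236; fill = 'blue'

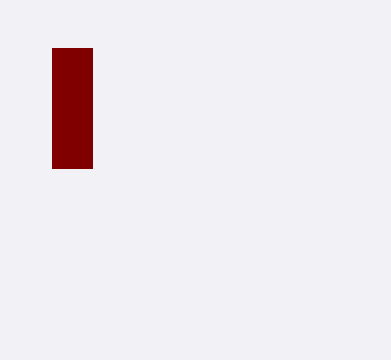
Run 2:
x0 = 52
y0 = 48
x1 = 92
y1 = 168
fill = 'maroon'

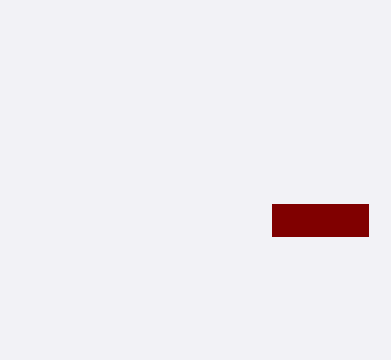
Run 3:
x0 = 272; y0 = 204; x1 = 368; y1 = 236; fill = 'maroon'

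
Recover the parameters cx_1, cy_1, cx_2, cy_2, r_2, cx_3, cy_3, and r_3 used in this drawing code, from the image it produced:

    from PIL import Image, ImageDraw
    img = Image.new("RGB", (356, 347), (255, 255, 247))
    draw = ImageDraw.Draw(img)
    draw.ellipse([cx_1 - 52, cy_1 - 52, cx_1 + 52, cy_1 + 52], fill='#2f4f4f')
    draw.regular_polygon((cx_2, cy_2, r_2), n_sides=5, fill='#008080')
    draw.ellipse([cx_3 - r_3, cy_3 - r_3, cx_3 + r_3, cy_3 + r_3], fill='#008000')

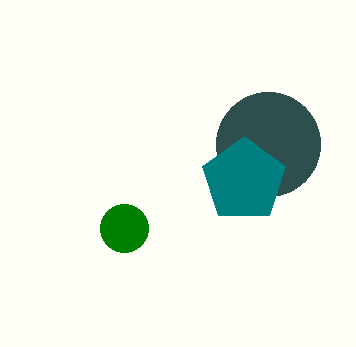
cx_1 = 268; cy_1 = 144; cx_2 = 244; cy_2 = 180; r_2 = 44; cx_3 = 124; cy_3 = 228; r_3 = 24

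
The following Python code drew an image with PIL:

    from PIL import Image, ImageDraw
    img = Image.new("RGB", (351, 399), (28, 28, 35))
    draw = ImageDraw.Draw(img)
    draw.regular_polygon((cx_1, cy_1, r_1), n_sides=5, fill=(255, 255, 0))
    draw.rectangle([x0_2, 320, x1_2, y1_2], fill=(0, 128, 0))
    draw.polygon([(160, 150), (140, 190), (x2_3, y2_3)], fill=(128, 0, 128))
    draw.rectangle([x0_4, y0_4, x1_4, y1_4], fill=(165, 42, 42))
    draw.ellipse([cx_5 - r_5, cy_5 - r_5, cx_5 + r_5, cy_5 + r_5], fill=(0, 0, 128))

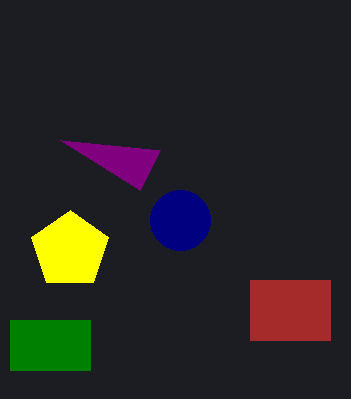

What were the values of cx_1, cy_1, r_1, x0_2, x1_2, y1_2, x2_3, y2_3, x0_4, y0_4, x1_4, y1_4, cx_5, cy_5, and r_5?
cx_1 = 70; cy_1 = 250; r_1 = 40; x0_2 = 10; x1_2 = 90; y1_2 = 370; x2_3 = 60; y2_3 = 140; x0_4 = 250; y0_4 = 280; x1_4 = 330; y1_4 = 340; cx_5 = 180; cy_5 = 220; r_5 = 30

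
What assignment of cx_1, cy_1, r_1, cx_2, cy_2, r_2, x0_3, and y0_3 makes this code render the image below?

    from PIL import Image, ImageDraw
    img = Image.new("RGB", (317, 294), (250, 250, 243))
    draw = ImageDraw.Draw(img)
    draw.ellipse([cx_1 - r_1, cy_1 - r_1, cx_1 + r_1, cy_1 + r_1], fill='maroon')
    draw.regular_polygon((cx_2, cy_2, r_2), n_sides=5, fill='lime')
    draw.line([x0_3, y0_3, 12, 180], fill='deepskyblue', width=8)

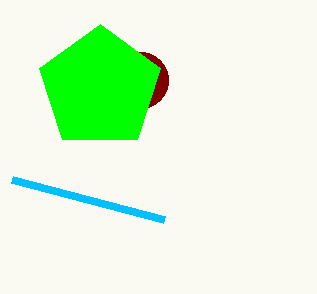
cx_1 = 140
cy_1 = 80
r_1 = 28
cx_2 = 100
cy_2 = 88
r_2 = 64
x0_3 = 164
y0_3 = 220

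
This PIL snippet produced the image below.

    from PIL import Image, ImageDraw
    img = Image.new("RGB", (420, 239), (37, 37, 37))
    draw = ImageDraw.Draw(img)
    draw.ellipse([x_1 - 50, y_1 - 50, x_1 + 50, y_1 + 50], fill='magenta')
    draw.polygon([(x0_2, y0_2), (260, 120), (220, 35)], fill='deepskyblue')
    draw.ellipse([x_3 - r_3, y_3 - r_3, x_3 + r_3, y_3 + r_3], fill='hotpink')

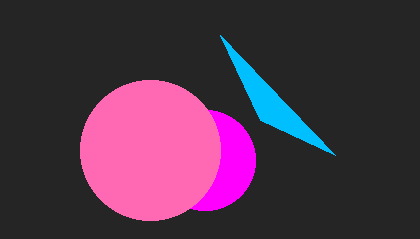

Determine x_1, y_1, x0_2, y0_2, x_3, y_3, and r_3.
x_1 = 205, y_1 = 160, x0_2 = 335, y0_2 = 155, x_3 = 150, y_3 = 150, r_3 = 70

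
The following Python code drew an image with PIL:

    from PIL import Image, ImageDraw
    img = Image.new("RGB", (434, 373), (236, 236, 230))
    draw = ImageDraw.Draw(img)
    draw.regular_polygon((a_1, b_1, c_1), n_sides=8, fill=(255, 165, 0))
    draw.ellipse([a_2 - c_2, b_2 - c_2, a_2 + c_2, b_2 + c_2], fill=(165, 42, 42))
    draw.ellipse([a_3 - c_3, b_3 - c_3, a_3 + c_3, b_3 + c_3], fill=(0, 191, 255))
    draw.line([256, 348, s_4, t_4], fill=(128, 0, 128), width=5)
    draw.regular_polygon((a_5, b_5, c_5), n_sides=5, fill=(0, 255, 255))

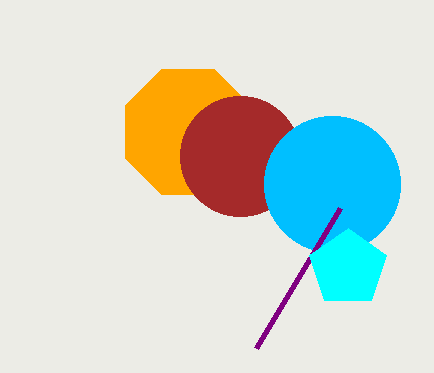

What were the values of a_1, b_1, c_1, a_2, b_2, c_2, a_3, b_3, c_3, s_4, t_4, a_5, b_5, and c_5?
a_1 = 188, b_1 = 132, c_1 = 68, a_2 = 240, b_2 = 156, c_2 = 60, a_3 = 332, b_3 = 184, c_3 = 68, s_4 = 340, t_4 = 208, a_5 = 348, b_5 = 268, c_5 = 40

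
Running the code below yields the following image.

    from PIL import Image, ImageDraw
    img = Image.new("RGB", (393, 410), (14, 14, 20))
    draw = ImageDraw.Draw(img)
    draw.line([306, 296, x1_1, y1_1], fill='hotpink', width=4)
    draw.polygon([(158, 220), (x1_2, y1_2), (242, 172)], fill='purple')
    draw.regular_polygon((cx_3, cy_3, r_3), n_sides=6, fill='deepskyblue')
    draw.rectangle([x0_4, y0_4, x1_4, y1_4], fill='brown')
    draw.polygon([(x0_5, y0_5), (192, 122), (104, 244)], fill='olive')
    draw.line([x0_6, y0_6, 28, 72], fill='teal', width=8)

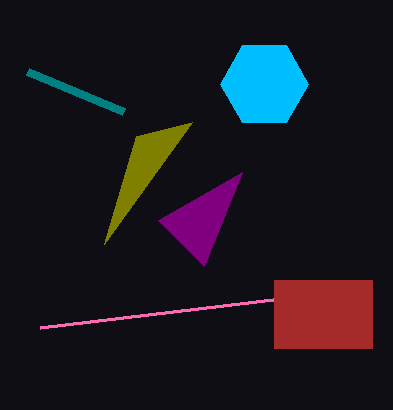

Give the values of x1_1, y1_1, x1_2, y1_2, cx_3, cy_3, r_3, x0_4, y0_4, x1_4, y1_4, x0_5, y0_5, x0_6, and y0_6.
x1_1 = 40; y1_1 = 328; x1_2 = 204; y1_2 = 266; cx_3 = 264; cy_3 = 84; r_3 = 44; x0_4 = 274; y0_4 = 280; x1_4 = 372; y1_4 = 348; x0_5 = 136; y0_5 = 136; x0_6 = 124; y0_6 = 112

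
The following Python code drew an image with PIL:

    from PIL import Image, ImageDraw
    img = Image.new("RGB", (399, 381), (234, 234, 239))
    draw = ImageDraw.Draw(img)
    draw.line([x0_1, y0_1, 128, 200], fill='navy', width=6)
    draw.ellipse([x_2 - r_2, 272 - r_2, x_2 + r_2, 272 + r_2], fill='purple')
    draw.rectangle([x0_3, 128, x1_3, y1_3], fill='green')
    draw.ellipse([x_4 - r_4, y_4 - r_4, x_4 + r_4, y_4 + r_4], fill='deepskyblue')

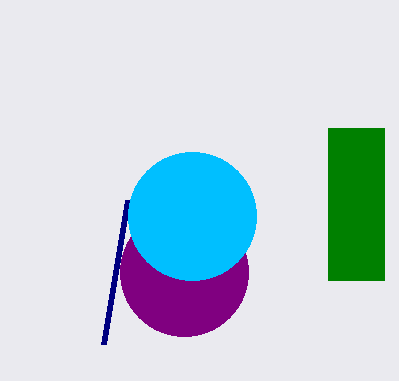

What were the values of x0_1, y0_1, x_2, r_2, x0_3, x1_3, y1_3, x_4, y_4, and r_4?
x0_1 = 104
y0_1 = 344
x_2 = 184
r_2 = 64
x0_3 = 328
x1_3 = 384
y1_3 = 280
x_4 = 192
y_4 = 216
r_4 = 64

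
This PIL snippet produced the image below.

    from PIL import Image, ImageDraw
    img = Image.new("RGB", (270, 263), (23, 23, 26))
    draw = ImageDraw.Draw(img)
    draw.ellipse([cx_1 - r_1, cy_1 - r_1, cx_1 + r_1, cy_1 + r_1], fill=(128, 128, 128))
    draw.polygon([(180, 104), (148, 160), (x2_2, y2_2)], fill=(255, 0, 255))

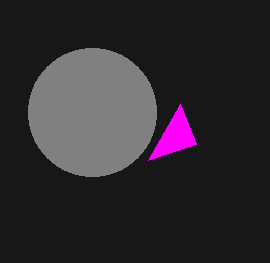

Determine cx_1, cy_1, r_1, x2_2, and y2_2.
cx_1 = 92, cy_1 = 112, r_1 = 64, x2_2 = 196, y2_2 = 144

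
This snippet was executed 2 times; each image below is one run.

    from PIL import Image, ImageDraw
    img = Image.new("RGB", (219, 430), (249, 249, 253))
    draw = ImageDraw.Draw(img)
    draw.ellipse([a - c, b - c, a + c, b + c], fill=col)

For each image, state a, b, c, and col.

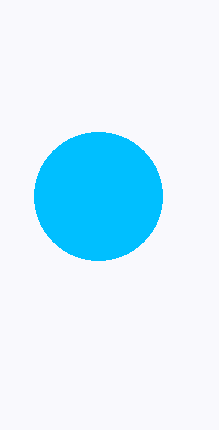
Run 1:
a = 98
b = 196
c = 64
col = 'deepskyblue'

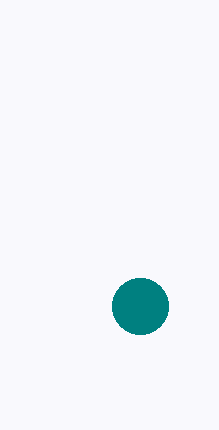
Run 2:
a = 140; b = 306; c = 28; col = 'teal'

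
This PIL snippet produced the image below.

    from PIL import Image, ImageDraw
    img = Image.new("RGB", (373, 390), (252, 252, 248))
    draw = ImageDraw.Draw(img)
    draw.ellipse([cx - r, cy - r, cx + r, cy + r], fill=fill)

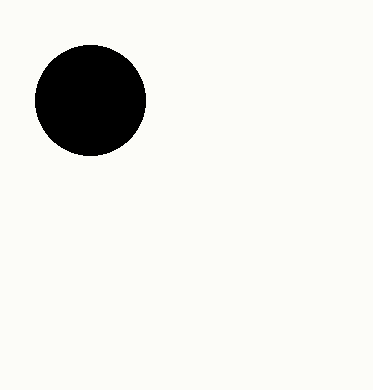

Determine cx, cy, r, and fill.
cx = 90, cy = 100, r = 55, fill = 'black'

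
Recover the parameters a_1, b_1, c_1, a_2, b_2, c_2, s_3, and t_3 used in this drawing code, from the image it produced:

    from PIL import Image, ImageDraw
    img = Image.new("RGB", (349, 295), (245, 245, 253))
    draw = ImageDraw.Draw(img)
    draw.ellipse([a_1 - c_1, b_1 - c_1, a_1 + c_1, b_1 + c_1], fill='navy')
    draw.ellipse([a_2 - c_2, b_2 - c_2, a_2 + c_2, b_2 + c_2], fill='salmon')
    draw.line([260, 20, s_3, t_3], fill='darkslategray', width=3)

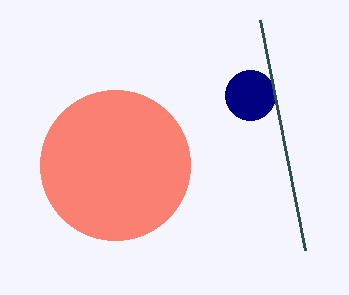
a_1 = 250; b_1 = 95; c_1 = 25; a_2 = 115; b_2 = 165; c_2 = 75; s_3 = 305; t_3 = 250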